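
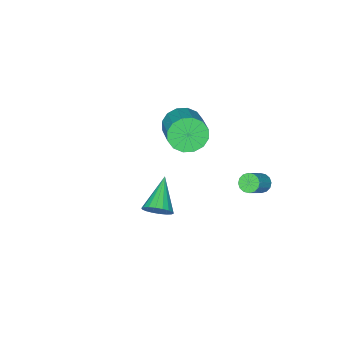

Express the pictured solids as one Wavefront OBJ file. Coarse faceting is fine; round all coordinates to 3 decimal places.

v 2.186 2.796 1.198
v 2.708 2.445 1.588
v 0.854 1.884 2.162
v 2.652 2.716 1.767
v 2.504 3.003 1.833
v 2.293 3.248 1.774
v 2.06 3.404 1.6
v 1.853 3.44 1.347
v 1.711 3.348 1.064
v 1.664 3.146 0.808
v 1.719 2.876 0.629
v 1.868 2.589 0.563
v 2.079 2.343 0.622
v 2.311 2.187 0.796
v 2.519 2.152 1.049
v 2.66 2.244 1.332
v -4.226 3.149 -1.129
v -3.881 2.909 -1.483
v -2.868 3.071 -0.606
v -3.214 3.311 -0.251
v -3.871 3.186 -1.546
v -2.858 3.349 -0.669
v -3.956 3.453 -1.498
v -2.943 3.616 -0.62
v -4.113 3.639 -1.35
v -3.1 3.802 -0.473
v -4.301 3.693 -1.144
v -3.288 3.856 -0.266
v -4.469 3.602 -0.933
v -3.456 3.764 -0.055
v -4.572 3.389 -0.774
v -3.559 3.551 0.103
v -4.582 3.111 -0.711
v -3.569 3.274 0.166
v -4.497 2.844 -0.76
v -3.484 3.007 0.118
v -4.34 2.658 -0.907
v -3.327 2.821 -0.03
v -4.152 2.604 -1.114
v -3.139 2.767 -0.236
v -3.984 2.696 -1.325
v -2.971 2.858 -0.447
v -4.298 -2.264 -0.44
v -3.78 -2.077 -1.322
v -2.764 -0.649 -0.423
v -3.282 -0.836 0.46
v -4.212 -1.756 -1.343
v -3.196 -0.328 -0.444
v -4.667 -1.572 -1.122
v -3.651 -0.143 -0.223
v -5.023 -1.573 -0.718
v -4.007 -0.144 0.181
v -5.185 -1.759 -0.24
v -4.169 -0.331 0.659
v -5.109 -2.081 0.185
v -4.093 -0.652 1.084
v -4.816 -2.451 0.443
v -3.8 -1.023 1.342
v -4.384 -2.772 0.464
v -3.368 -1.344 1.363
v -3.929 -2.957 0.243
v -2.913 -1.528 1.142
v -3.573 -2.956 -0.161
v -2.557 -1.527 0.738
v -3.411 -2.769 -0.639
v -2.395 -1.341 0.26
v -3.487 -2.448 -1.064
v -2.471 -1.019 -0.165
f 2 1 4
f 2 4 3
f 4 1 5
f 4 5 3
f 5 1 6
f 5 6 3
f 6 1 7
f 6 7 3
f 7 1 8
f 7 8 3
f 8 1 9
f 8 9 3
f 9 1 10
f 9 10 3
f 10 1 11
f 10 11 3
f 11 1 12
f 11 12 3
f 12 1 13
f 12 13 3
f 13 1 14
f 13 14 3
f 14 1 15
f 14 15 3
f 15 1 16
f 15 16 3
f 16 1 2
f 16 2 3
f 18 17 21
f 18 21 19
f 19 21 22
f 19 22 20
f 21 17 23
f 21 23 22
f 22 23 24
f 22 24 20
f 23 17 25
f 23 25 24
f 24 25 26
f 24 26 20
f 25 17 27
f 25 27 26
f 26 27 28
f 26 28 20
f 27 17 29
f 27 29 28
f 28 29 30
f 28 30 20
f 29 17 31
f 29 31 30
f 30 31 32
f 30 32 20
f 31 17 33
f 31 33 32
f 32 33 34
f 32 34 20
f 33 17 35
f 33 35 34
f 34 35 36
f 34 36 20
f 35 17 37
f 35 37 36
f 36 37 38
f 36 38 20
f 37 17 39
f 37 39 38
f 38 39 40
f 38 40 20
f 39 17 41
f 39 41 40
f 40 41 42
f 40 42 20
f 41 17 18
f 41 18 42
f 42 18 19
f 42 19 20
f 44 43 47
f 44 47 45
f 45 47 48
f 45 48 46
f 47 43 49
f 47 49 48
f 48 49 50
f 48 50 46
f 49 43 51
f 49 51 50
f 50 51 52
f 50 52 46
f 51 43 53
f 51 53 52
f 52 53 54
f 52 54 46
f 53 43 55
f 53 55 54
f 54 55 56
f 54 56 46
f 55 43 57
f 55 57 56
f 56 57 58
f 56 58 46
f 57 43 59
f 57 59 58
f 58 59 60
f 58 60 46
f 59 43 61
f 59 61 60
f 60 61 62
f 60 62 46
f 61 43 63
f 61 63 62
f 62 63 64
f 62 64 46
f 63 43 65
f 63 65 64
f 64 65 66
f 64 66 46
f 65 43 67
f 65 67 66
f 66 67 68
f 66 68 46
f 67 43 44
f 67 44 68
f 68 44 45
f 68 45 46



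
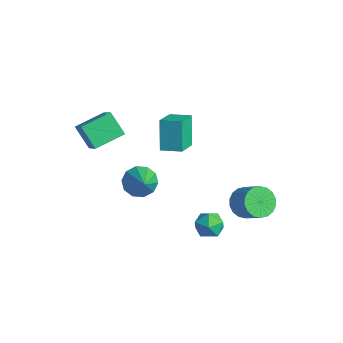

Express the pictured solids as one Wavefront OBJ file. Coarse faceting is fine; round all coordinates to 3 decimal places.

v 0.209 2.484 -4.364
v 0.768 2.072 -4.997
v 1.931 2.103 -3.988
v 1.371 2.516 -3.356
v 0.825 2.479 -5.074
v 1.988 2.51 -4.065
v 0.759 2.887 -5.011
v 1.922 2.919 -4.002
v 0.584 3.216 -4.82
v 1.747 3.247 -3.811
v 0.335 3.399 -4.539
v 1.498 3.431 -3.53
v 0.061 3.402 -4.223
v 1.224 3.433 -3.214
v -0.184 3.222 -3.935
v 0.979 3.254 -2.926
v -0.351 2.897 -3.732
v 0.812 2.928 -2.723
v -0.408 2.49 -3.655
v 0.755 2.521 -2.646
v -0.342 2.081 -3.718
v 0.821 2.113 -2.709
v -0.167 1.753 -3.909
v 0.996 1.784 -2.9
v 0.082 1.569 -4.19
v 1.245 1.601 -3.181
v 0.356 1.567 -4.506
v 1.519 1.598 -3.497
v 0.601 1.746 -4.794
v 1.764 1.778 -3.785
v -4.076 0.866 -1.746
v -4.84 1.419 -0.143
v -3.151 1.591 -1.555
v -3.916 2.144 0.048
v -3.264 -0.384 -0.928
v -4.029 0.169 0.675
v -2.34 0.341 -0.737
v -3.104 0.894 0.866
v -5.134 -4.273 1.853
v -3.932 -4.687 2.997
v -4.932 -2.629 2.237
v -3.73 -3.044 3.381
v -4.11 -4.156 0.819
v -2.908 -4.571 1.963
v -3.908 -2.513 1.203
v -2.706 -2.927 2.347
v -2.589 -2.155 -1.981
v -2.009 -2.336 -2.698
v -1.191 -2.845 -0.679
v -1.908 -1.792 -2.519
v -2.068 -1.388 -2.133
v -2.426 -1.276 -1.69
v -2.846 -1.5 -1.357
v -3.168 -1.975 -1.263
v -3.269 -2.518 -1.443
v -3.11 -2.922 -1.828
v -2.752 -3.034 -2.271
v -2.331 -2.81 -2.604
v 0.373 -0.547 -3.255
v 0.646 -0.176 -3.996
v 1.674 -1.044 -3.024
v 1.947 -0.673 -3.765
v 1.724 -0.175 -3.084
v 0.92 0.133 -3.227
v 1.4 -1.353 -3.793
v 0.596 -1.045 -3.936
v 1.281 -0.674 -4.329
v 1.481 0.054 -3.891
v 0.839 -1.274 -3.129
v 1.039 -0.546 -2.691
f 2 1 5
f 2 5 3
f 3 5 6
f 3 6 4
f 5 1 7
f 5 7 6
f 6 7 8
f 6 8 4
f 7 1 9
f 7 9 8
f 8 9 10
f 8 10 4
f 9 1 11
f 9 11 10
f 10 11 12
f 10 12 4
f 11 1 13
f 11 13 12
f 12 13 14
f 12 14 4
f 13 1 15
f 13 15 14
f 14 15 16
f 14 16 4
f 15 1 17
f 15 17 16
f 16 17 18
f 16 18 4
f 17 1 19
f 17 19 18
f 18 19 20
f 18 20 4
f 19 1 21
f 19 21 20
f 20 21 22
f 20 22 4
f 21 1 23
f 21 23 22
f 22 23 24
f 22 24 4
f 23 1 25
f 23 25 24
f 24 25 26
f 24 26 4
f 25 1 27
f 25 27 26
f 26 27 28
f 26 28 4
f 27 1 29
f 27 29 28
f 28 29 30
f 28 30 4
f 29 1 2
f 29 2 30
f 30 2 3
f 30 3 4
f 32 34 31
f 35 32 31
f 31 34 33
f 33 35 31
f 32 38 34
f 36 32 35
f 36 38 32
f 34 38 33
f 37 35 33
f 33 38 37
f 37 36 35
f 38 36 37
f 40 42 39
f 43 40 39
f 39 42 41
f 41 43 39
f 40 46 42
f 44 40 43
f 44 46 40
f 42 46 41
f 45 43 41
f 41 46 45
f 45 44 43
f 46 44 45
f 48 47 50
f 48 50 49
f 50 47 51
f 50 51 49
f 51 47 52
f 51 52 49
f 52 47 53
f 52 53 49
f 53 47 54
f 53 54 49
f 54 47 55
f 54 55 49
f 55 47 56
f 55 56 49
f 56 47 57
f 56 57 49
f 57 47 58
f 57 58 49
f 58 47 48
f 58 48 49
f 59 70 64
f 59 64 60
f 59 60 66
f 59 66 69
f 59 69 70
f 60 64 68
f 64 70 63
f 70 69 61
f 69 66 65
f 66 60 67
f 62 68 63
f 62 63 61
f 62 61 65
f 62 65 67
f 62 67 68
f 63 68 64
f 61 63 70
f 65 61 69
f 67 65 66
f 68 67 60



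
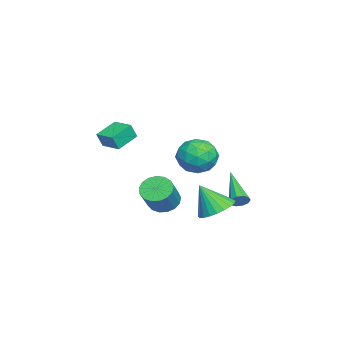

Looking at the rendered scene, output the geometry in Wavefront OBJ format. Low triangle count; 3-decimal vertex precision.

v -2.779 2.944 -2.298
v -2.495 2.573 -2.068
v -4.541 2.276 -1.202
v -2.482 2.837 -1.885
v -2.581 3.142 -1.859
v -2.756 3.371 -2.001
v -2.94 3.437 -2.257
v -3.062 3.314 -2.528
v -3.076 3.051 -2.711
v -2.976 2.746 -2.736
v -2.801 2.517 -2.594
v -2.618 2.451 -2.339
v -2.149 -0.538 -2.18
v -1.548 -0.267 -2.668
v -0.49 -0.451 -1.468
v -1.091 -0.722 -0.98
v -1.685 0.059 -2.497
v -0.627 -0.125 -1.297
v -1.928 0.248 -2.254
v -0.87 0.064 -1.054
v -2.221 0.257 -1.994
v -1.164 0.073 -0.794
v -2.498 0.084 -1.776
v -1.441 -0.1 -0.576
v -2.695 -0.231 -1.651
v -1.638 -0.416 -0.451
v -2.767 -0.617 -1.647
v -1.71 -0.802 -0.447
v -2.697 -0.985 -1.766
v -1.64 -1.169 -0.566
v -2.501 -1.25 -1.979
v -1.444 -1.435 -0.779
v -2.225 -1.352 -2.238
v -1.168 -1.537 -1.038
v -1.931 -1.268 -2.484
v -0.874 -1.452 -1.284
v -1.687 -1.016 -2.66
v -0.63 -1.2 -1.46
v -1.549 -0.655 -2.727
v -0.491 -0.839 -1.527
v 0.556 -2.016 3.158
v 0.75 -2.258 3.907
v 1.203 -1.17 3.263
v 1.396 -1.411 4.012
v 1.484 -2.669 2.708
v 1.677 -2.91 3.457
v 2.13 -1.822 2.813
v 2.324 -2.064 3.562
v -0.206 2.214 -1.66
v 0.593 2.665 -1.343
v -0.294 1.386 -0.26
v 0.322 2.9 -1.222
v -0.029 3.03 -1.167
v -0.407 3.037 -1.187
v -0.754 2.918 -1.279
v -1.018 2.692 -1.429
v -1.158 2.393 -1.615
v -1.153 2.067 -1.807
v -1.004 1.764 -1.978
v -0.733 1.529 -2.099
v -0.382 1.398 -2.154
v -0.004 1.392 -2.134
v 0.343 1.511 -2.042
v 0.607 1.737 -1.891
v 0.747 2.036 -1.706
v 0.742 2.362 -1.513
v 2.491 2.529 2.828
v 3.083 1.817 2.427
v 1.237 1.483 2.833
v 1.829 0.771 2.432
v 1.981 1.079 3.381
v 2.757 1.726 3.378
v 1.563 1.574 1.882
v 2.339 2.221 1.879
v 2.51 1.227 1.843
v 2.769 0.921 2.769
v 1.551 2.379 2.491
v 1.81 2.073 3.417
v 2.897 2.265 2.627
v 1.423 1.035 2.633
v 1.512 1.217 3.19
v 1.861 0.798 2.955
v 2.705 2.211 3.186
v 3.054 1.792 2.951
v 2.406 1.359 3.511
v 1.266 1.508 2.309
v 1.615 1.089 2.074
v 2.459 2.502 2.305
v 2.808 2.083 2.07
v 1.914 1.941 1.749
v 2.909 1.499 2.048
v 2.171 0.884 2.051
v 2.015 1.357 1.727
v 2.471 1.737 1.726
v 3.06 1.319 2.593
v 2.323 0.705 2.595
v 2.413 0.886 3.153
v 2.868 1.266 3.152
v 2.723 0.973 2.249
v 1.997 2.595 2.665
v 1.26 1.981 2.667
v 1.452 2.034 2.108
v 1.907 2.414 2.107
v 2.149 2.416 3.209
v 1.411 1.801 3.212
v 1.849 1.563 3.534
v 2.305 1.943 3.533
v 1.597 2.327 3.011
f 2 1 4
f 2 4 3
f 4 1 5
f 4 5 3
f 5 1 6
f 5 6 3
f 6 1 7
f 6 7 3
f 7 1 8
f 7 8 3
f 8 1 9
f 8 9 3
f 9 1 10
f 9 10 3
f 10 1 11
f 10 11 3
f 11 1 12
f 11 12 3
f 12 1 2
f 12 2 3
f 14 13 17
f 14 17 15
f 15 17 18
f 15 18 16
f 17 13 19
f 17 19 18
f 18 19 20
f 18 20 16
f 19 13 21
f 19 21 20
f 20 21 22
f 20 22 16
f 21 13 23
f 21 23 22
f 22 23 24
f 22 24 16
f 23 13 25
f 23 25 24
f 24 25 26
f 24 26 16
f 25 13 27
f 25 27 26
f 26 27 28
f 26 28 16
f 27 13 29
f 27 29 28
f 28 29 30
f 28 30 16
f 29 13 31
f 29 31 30
f 30 31 32
f 30 32 16
f 31 13 33
f 31 33 32
f 32 33 34
f 32 34 16
f 33 13 35
f 33 35 34
f 34 35 36
f 34 36 16
f 35 13 37
f 35 37 36
f 36 37 38
f 36 38 16
f 37 13 39
f 37 39 38
f 38 39 40
f 38 40 16
f 39 13 14
f 39 14 40
f 40 14 15
f 40 15 16
f 42 44 41
f 45 42 41
f 41 44 43
f 43 45 41
f 42 48 44
f 46 42 45
f 46 48 42
f 44 48 43
f 47 45 43
f 43 48 47
f 47 46 45
f 48 46 47
f 50 49 52
f 50 52 51
f 52 49 53
f 52 53 51
f 53 49 54
f 53 54 51
f 54 49 55
f 54 55 51
f 55 49 56
f 55 56 51
f 56 49 57
f 56 57 51
f 57 49 58
f 57 58 51
f 58 49 59
f 58 59 51
f 59 49 60
f 59 60 51
f 60 49 61
f 60 61 51
f 61 49 62
f 61 62 51
f 62 49 63
f 62 63 51
f 63 49 64
f 63 64 51
f 64 49 65
f 64 65 51
f 65 49 66
f 65 66 51
f 66 49 50
f 66 50 51
f 67 104 83
f 104 78 107
f 83 107 72
f 104 107 83
f 67 83 79
f 83 72 84
f 79 84 68
f 83 84 79
f 67 79 88
f 79 68 89
f 88 89 74
f 79 89 88
f 67 88 100
f 88 74 103
f 100 103 77
f 88 103 100
f 67 100 104
f 100 77 108
f 104 108 78
f 100 108 104
f 68 84 95
f 84 72 98
f 95 98 76
f 84 98 95
f 72 107 85
f 107 78 106
f 85 106 71
f 107 106 85
f 78 108 105
f 108 77 101
f 105 101 69
f 108 101 105
f 77 103 102
f 103 74 90
f 102 90 73
f 103 90 102
f 74 89 94
f 89 68 91
f 94 91 75
f 89 91 94
f 70 96 82
f 96 76 97
f 82 97 71
f 96 97 82
f 70 82 80
f 82 71 81
f 80 81 69
f 82 81 80
f 70 80 87
f 80 69 86
f 87 86 73
f 80 86 87
f 70 87 92
f 87 73 93
f 92 93 75
f 87 93 92
f 70 92 96
f 92 75 99
f 96 99 76
f 92 99 96
f 71 97 85
f 97 76 98
f 85 98 72
f 97 98 85
f 69 81 105
f 81 71 106
f 105 106 78
f 81 106 105
f 73 86 102
f 86 69 101
f 102 101 77
f 86 101 102
f 75 93 94
f 93 73 90
f 94 90 74
f 93 90 94
f 76 99 95
f 99 75 91
f 95 91 68
f 99 91 95



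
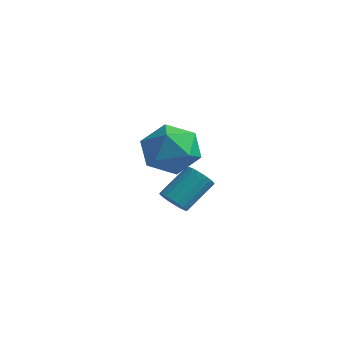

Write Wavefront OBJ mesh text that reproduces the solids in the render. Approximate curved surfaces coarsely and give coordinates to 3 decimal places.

v 0.134 4.983 3.245
v 1.056 4.582 2.787
v -0.436 3.318 3.553
v 0.486 2.917 3.095
v 0.535 3.446 4.063
v 0.888 4.475 3.872
v -0.268 3.425 2.468
v 0.085 4.454 2.277
v 0.807 3.62 2.306
v 1.303 3.633 3.292
v -0.683 4.267 3.048
v -0.187 4.28 4.034
v 3.381 0.147 3.27
v 3.596 0.421 2.884
v 3.875 1.387 3.724
v 3.659 1.113 4.11
v 3.375 0.489 2.878
v 3.654 1.455 3.719
v 3.155 0.49 2.951
v 3.434 1.456 3.791
v 2.98 0.423 3.086
v 3.259 1.388 3.926
v 2.884 0.301 3.258
v 3.163 1.267 4.098
v 2.887 0.149 3.432
v 3.165 1.114 4.272
v 2.987 -0.004 3.574
v 3.266 0.962 4.415
v 3.165 -0.127 3.656
v 3.444 0.839 4.496
v 3.386 -0.195 3.661
v 3.665 0.771 4.502
v 3.606 -0.196 3.589
v 3.885 0.77 4.429
v 3.781 -0.128 3.454
v 4.06 0.837 4.294
v 3.877 -0.007 3.282
v 4.156 0.959 4.122
v 3.875 0.146 3.108
v 4.153 1.111 3.948
v 3.774 0.298 2.965
v 4.053 1.264 3.806
f 1 12 6
f 1 6 2
f 1 2 8
f 1 8 11
f 1 11 12
f 2 6 10
f 6 12 5
f 12 11 3
f 11 8 7
f 8 2 9
f 4 10 5
f 4 5 3
f 4 3 7
f 4 7 9
f 4 9 10
f 5 10 6
f 3 5 12
f 7 3 11
f 9 7 8
f 10 9 2
f 14 13 17
f 14 17 15
f 15 17 18
f 15 18 16
f 17 13 19
f 17 19 18
f 18 19 20
f 18 20 16
f 19 13 21
f 19 21 20
f 20 21 22
f 20 22 16
f 21 13 23
f 21 23 22
f 22 23 24
f 22 24 16
f 23 13 25
f 23 25 24
f 24 25 26
f 24 26 16
f 25 13 27
f 25 27 26
f 26 27 28
f 26 28 16
f 27 13 29
f 27 29 28
f 28 29 30
f 28 30 16
f 29 13 31
f 29 31 30
f 30 31 32
f 30 32 16
f 31 13 33
f 31 33 32
f 32 33 34
f 32 34 16
f 33 13 35
f 33 35 34
f 34 35 36
f 34 36 16
f 35 13 37
f 35 37 36
f 36 37 38
f 36 38 16
f 37 13 39
f 37 39 38
f 38 39 40
f 38 40 16
f 39 13 41
f 39 41 40
f 40 41 42
f 40 42 16
f 41 13 14
f 41 14 42
f 42 14 15
f 42 15 16



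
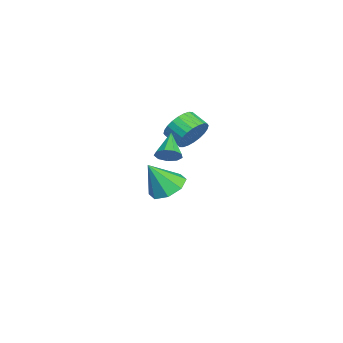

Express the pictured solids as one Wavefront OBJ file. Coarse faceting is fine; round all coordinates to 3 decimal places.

v -2.667 2.099 1.834
v -2.104 2.076 2.587
v -2.71 1.378 3.018
v -3.273 1.401 2.266
v -2.34 2.34 2.682
v -2.946 1.642 3.114
v -2.626 2.567 2.648
v -3.232 1.869 3.08
v -2.919 2.723 2.491
v -3.524 2.025 2.922
v -3.172 2.784 2.233
v -3.778 2.086 2.665
v -3.349 2.741 1.915
v -3.955 2.043 2.347
v -3.423 2.6 1.584
v -4.028 1.902 2.016
v -3.381 2.383 1.292
v -3.986 1.684 1.723
v -3.23 2.122 1.082
v -3.836 1.424 1.513
v -2.994 1.858 0.986
v -3.6 1.16 1.418
v -2.708 1.631 1.02
v -3.314 0.933 1.452
v -2.416 1.475 1.178
v -3.021 0.777 1.609
v -2.162 1.414 1.435
v -2.768 0.716 1.867
v -1.985 1.457 1.753
v -2.591 0.759 2.185
v -1.912 1.598 2.084
v -2.517 0.9 2.516
v -1.954 1.816 2.377
v -2.559 1.117 2.808
v 2.944 1.161 3.581
v 3.266 1.428 4.053
v 1.736 1.239 4.359
v 3.114 1.732 3.787
v 2.883 1.769 3.425
v 2.681 1.522 3.136
v 2.602 1.106 3.055
v 2.683 0.716 3.219
v 2.886 0.535 3.553
v 3.117 0.646 3.9
v 3.267 0.999 4.097
v -3.285 0.879 -1.995
v -2.555 0.299 -2.432
v -3.075 -0.039 -0.425
v -2.262 0.947 -2.092
v -2.569 1.555 -1.695
v -3.295 1.767 -1.474
v -4.016 1.459 -1.558
v -4.308 0.81 -1.898
v -4.001 0.202 -2.294
v -3.275 -0.01 -2.515
f 2 1 5
f 2 5 3
f 3 5 6
f 3 6 4
f 5 1 7
f 5 7 6
f 6 7 8
f 6 8 4
f 7 1 9
f 7 9 8
f 8 9 10
f 8 10 4
f 9 1 11
f 9 11 10
f 10 11 12
f 10 12 4
f 11 1 13
f 11 13 12
f 12 13 14
f 12 14 4
f 13 1 15
f 13 15 14
f 14 15 16
f 14 16 4
f 15 1 17
f 15 17 16
f 16 17 18
f 16 18 4
f 17 1 19
f 17 19 18
f 18 19 20
f 18 20 4
f 19 1 21
f 19 21 20
f 20 21 22
f 20 22 4
f 21 1 23
f 21 23 22
f 22 23 24
f 22 24 4
f 23 1 25
f 23 25 24
f 24 25 26
f 24 26 4
f 25 1 27
f 25 27 26
f 26 27 28
f 26 28 4
f 27 1 29
f 27 29 28
f 28 29 30
f 28 30 4
f 29 1 31
f 29 31 30
f 30 31 32
f 30 32 4
f 31 1 33
f 31 33 32
f 32 33 34
f 32 34 4
f 33 1 2
f 33 2 34
f 34 2 3
f 34 3 4
f 36 35 38
f 36 38 37
f 38 35 39
f 38 39 37
f 39 35 40
f 39 40 37
f 40 35 41
f 40 41 37
f 41 35 42
f 41 42 37
f 42 35 43
f 42 43 37
f 43 35 44
f 43 44 37
f 44 35 45
f 44 45 37
f 45 35 36
f 45 36 37
f 47 46 49
f 47 49 48
f 49 46 50
f 49 50 48
f 50 46 51
f 50 51 48
f 51 46 52
f 51 52 48
f 52 46 53
f 52 53 48
f 53 46 54
f 53 54 48
f 54 46 55
f 54 55 48
f 55 46 47
f 55 47 48



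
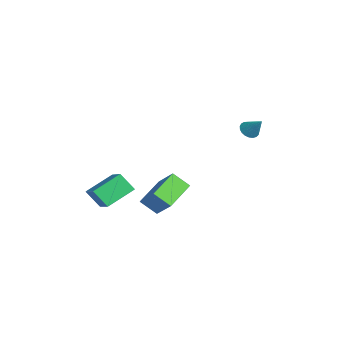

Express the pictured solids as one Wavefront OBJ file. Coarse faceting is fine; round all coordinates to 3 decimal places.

v -1.382 -4.942 -2.854
v -1.883 -3.334 -2.041
v -0.831 -4.278 -3.827
v -1.331 -2.67 -3.013
v 0.391 -4.91 -1.827
v -0.109 -3.302 -1.013
v 0.943 -4.246 -2.799
v 0.442 -2.638 -1.986
v 0.78 -1.392 -1.386
v 1.95 -0.938 -0.181
v 1.266 -0.585 -2.161
v 2.436 -0.131 -0.956
v 1.984 -2.749 -2.044
v 3.154 -2.295 -0.839
v 2.47 -1.942 -2.819
v 3.64 -1.488 -1.614
v 1.336 3.442 2.202
v 1.823 3.259 1.904
v 2.084 3.878 3.158
v 1.795 3.492 1.819
v 1.688 3.717 1.801
v 1.52 3.894 1.852
v 1.32 3.993 1.964
v 1.122 3.996 2.116
v 0.962 3.904 2.284
v 0.866 3.732 2.437
v 0.852 3.51 2.55
v 0.921 3.276 2.602
v 1.062 3.071 2.586
v 1.25 2.93 2.502
v 1.453 2.877 2.367
v 1.636 2.923 2.204
v 1.767 3.058 2.04
f 2 4 1
f 5 2 1
f 1 4 3
f 3 5 1
f 2 8 4
f 6 2 5
f 6 8 2
f 4 8 3
f 7 5 3
f 3 8 7
f 7 6 5
f 8 6 7
f 10 12 9
f 13 10 9
f 9 12 11
f 11 13 9
f 10 16 12
f 14 10 13
f 14 16 10
f 12 16 11
f 15 13 11
f 11 16 15
f 15 14 13
f 16 14 15
f 18 17 20
f 18 20 19
f 20 17 21
f 20 21 19
f 21 17 22
f 21 22 19
f 22 17 23
f 22 23 19
f 23 17 24
f 23 24 19
f 24 17 25
f 24 25 19
f 25 17 26
f 25 26 19
f 26 17 27
f 26 27 19
f 27 17 28
f 27 28 19
f 28 17 29
f 28 29 19
f 29 17 30
f 29 30 19
f 30 17 31
f 30 31 19
f 31 17 32
f 31 32 19
f 32 17 33
f 32 33 19
f 33 17 18
f 33 18 19



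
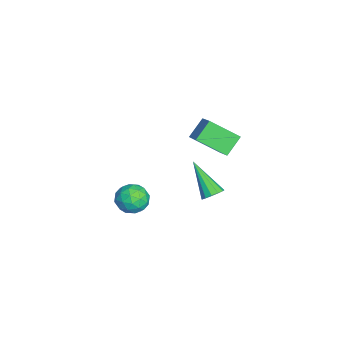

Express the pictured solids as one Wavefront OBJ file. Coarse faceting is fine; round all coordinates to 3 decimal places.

v 1.458 -2.122 -1.88
v 2.033 -2.732 -2.03
v 0.547 -2.788 -2.67
v 1.122 -3.398 -2.82
v 0.784 -3.313 -2.043
v 1.347 -2.901 -1.555
v 1.233 -2.619 -3.145
v 1.796 -2.207 -2.657
v 1.894 -3.038 -2.812
v 1.617 -3.468 -2.131
v 0.963 -2.052 -2.569
v 0.686 -2.482 -1.888
v 1.826 -2.368 -1.885
v 0.754 -3.152 -2.815
v 0.556 -3.102 -2.358
v 0.894 -3.46 -2.446
v 1.422 -2.468 -1.606
v 1.761 -2.827 -1.694
v 1.026 -3.168 -1.702
v 0.819 -2.693 -3.006
v 1.158 -3.052 -3.094
v 1.686 -2.06 -2.254
v 2.024 -2.418 -2.342
v 1.554 -2.352 -2.998
v 2.082 -2.907 -2.433
v 1.547 -3.299 -2.898
v 1.611 -2.841 -3.089
v 1.942 -2.599 -2.802
v 1.919 -3.159 -2.033
v 1.384 -3.551 -2.497
v 1.185 -3.501 -2.041
v 1.516 -3.259 -1.753
v 1.837 -3.34 -2.493
v 1.196 -1.969 -2.203
v 0.661 -2.361 -2.667
v 1.064 -2.261 -2.947
v 1.395 -2.019 -2.659
v 1.033 -2.221 -1.802
v 0.498 -2.613 -2.267
v 0.638 -2.921 -1.898
v 0.969 -2.679 -1.611
v 0.743 -2.18 -2.207
v 2.366 1.132 1.907
v 2.17 -0.206 2.781
v 1.724 1.705 2.64
v 1.528 0.367 3.514
v 3.432 1.433 2.606
v 3.236 0.095 3.48
v 2.79 2.006 3.339
v 2.594 0.668 4.213
v 2.845 0.849 -0.619
v 3.286 0.54 -0.465
v 1.755 -0.029 0.739
v 3.295 0.802 -0.288
v 3.161 1.079 -0.217
v 2.926 1.282 -0.273
v 2.666 1.349 -0.439
v 2.463 1.256 -0.662
v 2.381 1.035 -0.871
v 2.446 0.754 -1
v 2.638 0.504 -1.008
v 2.896 0.363 -0.892
v 3.137 0.377 -0.69
f 1 38 17
f 38 12 41
f 17 41 6
f 38 41 17
f 1 17 13
f 17 6 18
f 13 18 2
f 17 18 13
f 1 13 22
f 13 2 23
f 22 23 8
f 13 23 22
f 1 22 34
f 22 8 37
f 34 37 11
f 22 37 34
f 1 34 38
f 34 11 42
f 38 42 12
f 34 42 38
f 2 18 29
f 18 6 32
f 29 32 10
f 18 32 29
f 6 41 19
f 41 12 40
f 19 40 5
f 41 40 19
f 12 42 39
f 42 11 35
f 39 35 3
f 42 35 39
f 11 37 36
f 37 8 24
f 36 24 7
f 37 24 36
f 8 23 28
f 23 2 25
f 28 25 9
f 23 25 28
f 4 30 16
f 30 10 31
f 16 31 5
f 30 31 16
f 4 16 14
f 16 5 15
f 14 15 3
f 16 15 14
f 4 14 21
f 14 3 20
f 21 20 7
f 14 20 21
f 4 21 26
f 21 7 27
f 26 27 9
f 21 27 26
f 4 26 30
f 26 9 33
f 30 33 10
f 26 33 30
f 5 31 19
f 31 10 32
f 19 32 6
f 31 32 19
f 3 15 39
f 15 5 40
f 39 40 12
f 15 40 39
f 7 20 36
f 20 3 35
f 36 35 11
f 20 35 36
f 9 27 28
f 27 7 24
f 28 24 8
f 27 24 28
f 10 33 29
f 33 9 25
f 29 25 2
f 33 25 29
f 44 46 43
f 47 44 43
f 43 46 45
f 45 47 43
f 44 50 46
f 48 44 47
f 48 50 44
f 46 50 45
f 49 47 45
f 45 50 49
f 49 48 47
f 50 48 49
f 52 51 54
f 52 54 53
f 54 51 55
f 54 55 53
f 55 51 56
f 55 56 53
f 56 51 57
f 56 57 53
f 57 51 58
f 57 58 53
f 58 51 59
f 58 59 53
f 59 51 60
f 59 60 53
f 60 51 61
f 60 61 53
f 61 51 62
f 61 62 53
f 62 51 63
f 62 63 53
f 63 51 52
f 63 52 53



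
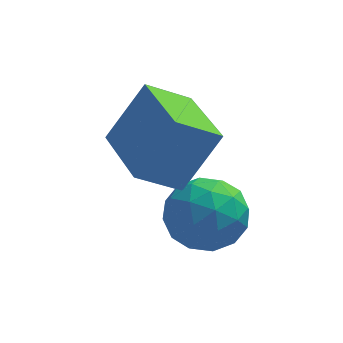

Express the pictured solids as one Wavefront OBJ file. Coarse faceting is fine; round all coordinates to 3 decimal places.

v -3.34 0.474 2.109
v -2.419 0.99 3.676
v -4.132 2.443 1.926
v -3.21 2.959 3.493
v -2.25 0.841 1.347
v -1.328 1.357 2.914
v -3.041 2.81 1.164
v -2.12 3.326 2.731
v -1.318 1.29 1.357
v -0.731 0.41 1.126
v -2.649 0.65 0.414
v -2.062 -0.23 0.183
v -2.416 -0.065 1.193
v -1.593 0.33 1.776
v -1.787 0.73 -0.236
v -0.964 1.125 0.347
v -1.021 0.063 0.141
v -1.41 -0.428 1.025
v -1.97 1.488 0.515
v -2.359 0.997 1.399
v -0.907 0.906 1.324
v -2.473 0.154 0.216
v -2.681 0.251 0.81
v -2.336 -0.267 0.674
v -1.414 0.86 1.706
v -1.069 0.342 1.57
v -2.06 0.063 1.61
v -2.311 0.718 -0.03
v -1.966 0.2 -0.166
v -1.044 1.327 0.866
v -0.699 0.809 0.73
v -1.32 0.997 -0.07
v -0.733 0.185 0.61
v -1.515 -0.191 0.056
v -1.353 0.373 -0.191
v -0.87 0.605 0.152
v -0.962 -0.104 1.129
v -1.744 -0.48 0.575
v -1.952 -0.383 1.169
v -1.469 -0.15 1.511
v -1.132 -0.307 0.55
v -1.636 1.54 0.965
v -2.418 1.164 0.411
v -1.911 1.21 0.029
v -1.428 1.443 0.371
v -1.865 1.251 1.484
v -2.647 0.875 0.93
v -2.51 0.455 1.388
v -2.027 0.687 1.731
v -2.248 1.367 0.99
f 2 4 1
f 5 2 1
f 1 4 3
f 3 5 1
f 2 8 4
f 6 2 5
f 6 8 2
f 4 8 3
f 7 5 3
f 3 8 7
f 7 6 5
f 8 6 7
f 9 46 25
f 46 20 49
f 25 49 14
f 46 49 25
f 9 25 21
f 25 14 26
f 21 26 10
f 25 26 21
f 9 21 30
f 21 10 31
f 30 31 16
f 21 31 30
f 9 30 42
f 30 16 45
f 42 45 19
f 30 45 42
f 9 42 46
f 42 19 50
f 46 50 20
f 42 50 46
f 10 26 37
f 26 14 40
f 37 40 18
f 26 40 37
f 14 49 27
f 49 20 48
f 27 48 13
f 49 48 27
f 20 50 47
f 50 19 43
f 47 43 11
f 50 43 47
f 19 45 44
f 45 16 32
f 44 32 15
f 45 32 44
f 16 31 36
f 31 10 33
f 36 33 17
f 31 33 36
f 12 38 24
f 38 18 39
f 24 39 13
f 38 39 24
f 12 24 22
f 24 13 23
f 22 23 11
f 24 23 22
f 12 22 29
f 22 11 28
f 29 28 15
f 22 28 29
f 12 29 34
f 29 15 35
f 34 35 17
f 29 35 34
f 12 34 38
f 34 17 41
f 38 41 18
f 34 41 38
f 13 39 27
f 39 18 40
f 27 40 14
f 39 40 27
f 11 23 47
f 23 13 48
f 47 48 20
f 23 48 47
f 15 28 44
f 28 11 43
f 44 43 19
f 28 43 44
f 17 35 36
f 35 15 32
f 36 32 16
f 35 32 36
f 18 41 37
f 41 17 33
f 37 33 10
f 41 33 37



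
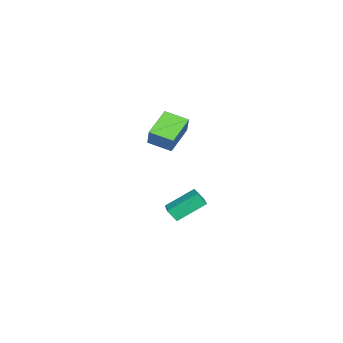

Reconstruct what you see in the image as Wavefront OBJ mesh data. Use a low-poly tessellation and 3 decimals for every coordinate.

v 2.017 -1.086 1.385
v 2.111 -2.315 1.828
v 0.639 -0.826 2.398
v 0.733 -2.055 2.841
v 2.827 -0.665 2.379
v 2.921 -1.894 2.822
v 1.449 -0.405 3.392
v 1.543 -1.634 3.835
v -1.575 -2.913 -3.871
v -2.437 -1.634 -2.795
v -1.656 -2.414 -4.529
v -2.518 -1.135 -3.453
v 0.298 -2.025 -3.427
v -0.564 -0.746 -2.351
v 0.217 -1.526 -4.085
v -0.645 -0.247 -3.009
f 2 4 1
f 5 2 1
f 1 4 3
f 3 5 1
f 2 8 4
f 6 2 5
f 6 8 2
f 4 8 3
f 7 5 3
f 3 8 7
f 7 6 5
f 8 6 7
f 10 12 9
f 13 10 9
f 9 12 11
f 11 13 9
f 10 16 12
f 14 10 13
f 14 16 10
f 12 16 11
f 15 13 11
f 11 16 15
f 15 14 13
f 16 14 15



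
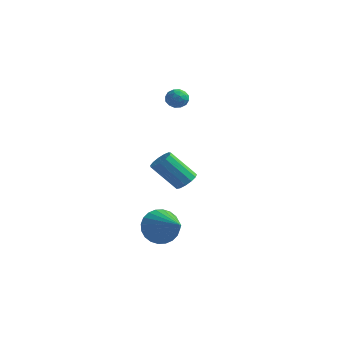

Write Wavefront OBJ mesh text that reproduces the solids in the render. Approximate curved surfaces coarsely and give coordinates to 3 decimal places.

v -0.128 -2.734 -2.641
v 0.381 -2.456 -3.529
v 1.628 -3.446 -1.859
v 0.419 -2.112 -3.302
v 0.374 -1.862 -2.975
v 0.253 -1.746 -2.597
v 0.074 -1.78 -2.226
v -0.136 -1.959 -1.918
v -0.345 -2.256 -1.72
v -0.521 -2.626 -1.663
v -0.636 -3.013 -1.754
v -0.675 -3.357 -1.981
v -0.63 -3.606 -2.308
v -0.509 -3.722 -2.685
v -0.33 -3.688 -3.057
v -0.12 -3.509 -3.365
v 0.089 -3.212 -3.562
v 0.265 -2.842 -3.62
v -2.92 2.484 3.426
v -2.37 2.527 3.753
v -3.23 1.713 4.047
v -2.68 1.756 4.374
v -3.113 2.227 4.413
v -2.921 2.704 4.028
v -2.679 1.536 3.772
v -2.487 2.013 3.387
v -2.221 1.941 3.966
v -2.489 2.368 4.363
v -3.111 1.872 3.437
v -3.379 2.299 3.834
v -2.618 2.573 3.535
v -2.982 1.667 4.265
v -3.237 1.944 4.288
v -2.913 1.969 4.48
v -2.942 2.677 3.697
v -2.619 2.702 3.889
v -3.055 2.526 4.277
v -2.981 1.538 3.911
v -2.658 1.563 4.103
v -2.687 2.271 3.32
v -2.363 2.296 3.512
v -2.545 1.714 3.523
v -2.207 2.254 3.853
v -2.389 1.8 4.218
v -2.388 1.671 3.864
v -2.276 1.952 3.638
v -2.365 2.505 4.085
v -2.547 2.052 4.451
v -2.801 2.329 4.473
v -2.689 2.609 4.247
v -2.277 2.16 4.211
v -3.053 2.188 3.349
v -3.235 1.735 3.715
v -2.911 1.631 3.553
v -2.799 1.911 3.327
v -3.211 2.44 3.582
v -3.393 1.986 3.947
v -3.324 2.288 4.162
v -3.212 2.569 3.936
v -3.323 2.08 3.589
v -0.615 -0.031 -0.627
v -0.241 -0.586 -0.624
v -1.291 -1.285 0.811
v -1.665 -0.729 0.807
v -0.075 -0.345 -0.385
v -1.125 -1.044 1.049
v -0.081 -0.004 -0.224
v -1.131 -0.703 1.211
v -0.256 0.328 -0.19
v -1.306 -0.37 1.245
v -0.546 0.547 -0.295
v -1.595 -0.151 1.139
v -0.857 0.582 -0.506
v -1.907 -0.116 0.929
v -1.092 0.423 -0.755
v -2.141 -0.276 0.68
v -1.175 0.119 -0.964
v -2.225 -0.579 0.471
v -1.08 -0.232 -1.066
v -2.13 -0.93 0.369
v -0.838 -0.519 -1.028
v -1.888 -1.217 0.406
v -0.525 -0.651 -0.864
v -1.575 -1.35 0.571
f 2 1 4
f 2 4 3
f 4 1 5
f 4 5 3
f 5 1 6
f 5 6 3
f 6 1 7
f 6 7 3
f 7 1 8
f 7 8 3
f 8 1 9
f 8 9 3
f 9 1 10
f 9 10 3
f 10 1 11
f 10 11 3
f 11 1 12
f 11 12 3
f 12 1 13
f 12 13 3
f 13 1 14
f 13 14 3
f 14 1 15
f 14 15 3
f 15 1 16
f 15 16 3
f 16 1 17
f 16 17 3
f 17 1 18
f 17 18 3
f 18 1 2
f 18 2 3
f 19 56 35
f 56 30 59
f 35 59 24
f 56 59 35
f 19 35 31
f 35 24 36
f 31 36 20
f 35 36 31
f 19 31 40
f 31 20 41
f 40 41 26
f 31 41 40
f 19 40 52
f 40 26 55
f 52 55 29
f 40 55 52
f 19 52 56
f 52 29 60
f 56 60 30
f 52 60 56
f 20 36 47
f 36 24 50
f 47 50 28
f 36 50 47
f 24 59 37
f 59 30 58
f 37 58 23
f 59 58 37
f 30 60 57
f 60 29 53
f 57 53 21
f 60 53 57
f 29 55 54
f 55 26 42
f 54 42 25
f 55 42 54
f 26 41 46
f 41 20 43
f 46 43 27
f 41 43 46
f 22 48 34
f 48 28 49
f 34 49 23
f 48 49 34
f 22 34 32
f 34 23 33
f 32 33 21
f 34 33 32
f 22 32 39
f 32 21 38
f 39 38 25
f 32 38 39
f 22 39 44
f 39 25 45
f 44 45 27
f 39 45 44
f 22 44 48
f 44 27 51
f 48 51 28
f 44 51 48
f 23 49 37
f 49 28 50
f 37 50 24
f 49 50 37
f 21 33 57
f 33 23 58
f 57 58 30
f 33 58 57
f 25 38 54
f 38 21 53
f 54 53 29
f 38 53 54
f 27 45 46
f 45 25 42
f 46 42 26
f 45 42 46
f 28 51 47
f 51 27 43
f 47 43 20
f 51 43 47
f 62 61 65
f 62 65 63
f 63 65 66
f 63 66 64
f 65 61 67
f 65 67 66
f 66 67 68
f 66 68 64
f 67 61 69
f 67 69 68
f 68 69 70
f 68 70 64
f 69 61 71
f 69 71 70
f 70 71 72
f 70 72 64
f 71 61 73
f 71 73 72
f 72 73 74
f 72 74 64
f 73 61 75
f 73 75 74
f 74 75 76
f 74 76 64
f 75 61 77
f 75 77 76
f 76 77 78
f 76 78 64
f 77 61 79
f 77 79 78
f 78 79 80
f 78 80 64
f 79 61 81
f 79 81 80
f 80 81 82
f 80 82 64
f 81 61 83
f 81 83 82
f 82 83 84
f 82 84 64
f 83 61 62
f 83 62 84
f 84 62 63
f 84 63 64



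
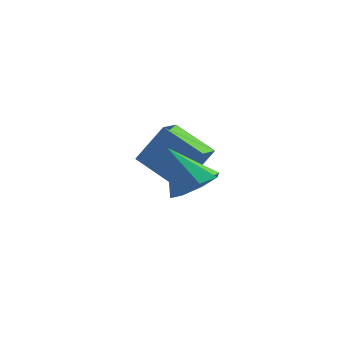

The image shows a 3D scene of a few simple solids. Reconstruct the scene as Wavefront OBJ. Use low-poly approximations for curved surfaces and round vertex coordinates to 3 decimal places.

v -1.027 0.893 -3.208
v -0.025 1.235 -1.679
v -0.634 1.959 -3.704
v 0.369 2.301 -2.175
v 0.471 -0.021 -3.985
v 1.474 0.321 -2.456
v 0.865 1.045 -4.481
v 1.867 1.387 -2.952
v 1.371 -2.74 -2.127
v 2.185 -2.237 -1.774
v 0.369 -2.18 -0.613
v 1.737 -1.794 -2.235
v 1.074 -1.906 -2.633
v 0.586 -2.506 -2.734
v 0.557 -3.244 -2.479
v 1.006 -3.686 -2.018
v 1.668 -3.575 -1.621
v 2.157 -2.974 -1.52
f 2 4 1
f 5 2 1
f 1 4 3
f 3 5 1
f 2 8 4
f 6 2 5
f 6 8 2
f 4 8 3
f 7 5 3
f 3 8 7
f 7 6 5
f 8 6 7
f 10 9 12
f 10 12 11
f 12 9 13
f 12 13 11
f 13 9 14
f 13 14 11
f 14 9 15
f 14 15 11
f 15 9 16
f 15 16 11
f 16 9 17
f 16 17 11
f 17 9 18
f 17 18 11
f 18 9 10
f 18 10 11



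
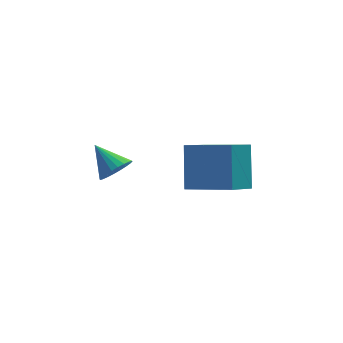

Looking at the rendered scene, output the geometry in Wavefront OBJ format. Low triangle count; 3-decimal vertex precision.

v 0.355 1.802 -0.024
v 0.474 2.764 1.249
v 1.081 2.551 -0.657
v 1.2 3.512 0.616
v 1.66 0.968 0.484
v 1.779 1.929 1.757
v 2.386 1.716 -0.149
v 2.505 2.678 1.124
v -1.898 -0.349 2.821
v -1.696 -0.602 3.277
v -2.422 0.349 3.439
v -1.541 -0.452 3.24
v -1.441 -0.287 3.138
v -1.41 -0.131 2.988
v -1.453 -0.008 2.813
v -1.565 0.063 2.639
v -1.727 0.071 2.492
v -1.914 0.015 2.396
v -2.1 -0.096 2.364
v -2.255 -0.245 2.402
v -2.355 -0.411 2.503
v -2.386 -0.567 2.653
v -2.342 -0.69 2.828
v -2.231 -0.761 3.003
v -2.069 -0.769 3.149
v -1.881 -0.713 3.246
f 2 4 1
f 5 2 1
f 1 4 3
f 3 5 1
f 2 8 4
f 6 2 5
f 6 8 2
f 4 8 3
f 7 5 3
f 3 8 7
f 7 6 5
f 8 6 7
f 10 9 12
f 10 12 11
f 12 9 13
f 12 13 11
f 13 9 14
f 13 14 11
f 14 9 15
f 14 15 11
f 15 9 16
f 15 16 11
f 16 9 17
f 16 17 11
f 17 9 18
f 17 18 11
f 18 9 19
f 18 19 11
f 19 9 20
f 19 20 11
f 20 9 21
f 20 21 11
f 21 9 22
f 21 22 11
f 22 9 23
f 22 23 11
f 23 9 24
f 23 24 11
f 24 9 25
f 24 25 11
f 25 9 26
f 25 26 11
f 26 9 10
f 26 10 11



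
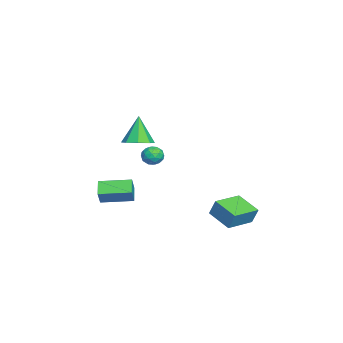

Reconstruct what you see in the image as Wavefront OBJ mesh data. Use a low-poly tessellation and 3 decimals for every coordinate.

v -0.637 2.458 -2.532
v -0.466 2.788 -1.571
v 0.352 3.509 -3.069
v 0.523 3.839 -2.109
v 0.657 1.321 -2.371
v 0.828 1.651 -1.411
v 1.646 2.372 -2.909
v 1.817 2.702 -1.948
v 0.089 -1.408 1.002
v 0.477 -1.039 1.355
v 0.203 -2.181 1.685
v 0.591 -1.812 2.038
v -0.034 -1.674 1.998
v -0.105 -1.196 1.576
v 0.785 -2.024 1.464
v 0.714 -1.546 1.042
v 0.907 -1.419 1.641
v 0.401 -1.203 1.97
v 0.279 -2.017 1.07
v -0.227 -1.801 1.399
v 0.273 -1.156 1.119
v 0.407 -2.064 1.921
v 0.04 -1.983 1.898
v 0.268 -1.766 2.105
v -0.069 -1.248 1.248
v 0.159 -1.031 1.456
v -0.141 -1.404 1.833
v 0.521 -2.189 1.584
v 0.749 -1.972 1.792
v 0.412 -1.454 0.935
v 0.64 -1.237 1.142
v 0.821 -1.816 1.207
v 0.753 -1.162 1.494
v 0.821 -1.617 1.896
v 0.934 -1.741 1.558
v 0.893 -1.46 1.31
v 0.456 -1.035 1.688
v 0.523 -1.49 2.089
v 0.156 -1.408 2.065
v 0.114 -1.128 1.817
v 0.709 -1.259 1.856
v 0.157 -1.73 0.951
v 0.224 -2.185 1.352
v 0.566 -2.092 1.223
v 0.524 -1.812 0.975
v -0.141 -1.603 1.144
v -0.073 -2.058 1.546
v -0.213 -1.76 1.73
v -0.254 -1.479 1.482
v -0.029 -1.961 1.184
v -0.152 -2.409 2.209
v 0.348 -1.743 2.42
v -0.808 -2.431 3.831
v -0.237 -1.554 2.186
v -0.773 -1.866 1.965
v -0.945 -2.497 1.887
v -0.652 -3.076 1.998
v -0.067 -3.265 2.232
v 0.469 -2.952 2.453
v 0.641 -2.322 2.531
v -2.394 -4.705 -3.338
v -3.266 -4.794 -2.777
v -2.476 -2.894 -3.179
v -3.348 -2.983 -2.619
v -1.812 -4.757 -2.441
v -2.684 -4.846 -1.881
v -1.894 -2.946 -2.283
v -2.766 -3.035 -1.722
f 2 4 1
f 5 2 1
f 1 4 3
f 3 5 1
f 2 8 4
f 6 2 5
f 6 8 2
f 4 8 3
f 7 5 3
f 3 8 7
f 7 6 5
f 8 6 7
f 9 46 25
f 46 20 49
f 25 49 14
f 46 49 25
f 9 25 21
f 25 14 26
f 21 26 10
f 25 26 21
f 9 21 30
f 21 10 31
f 30 31 16
f 21 31 30
f 9 30 42
f 30 16 45
f 42 45 19
f 30 45 42
f 9 42 46
f 42 19 50
f 46 50 20
f 42 50 46
f 10 26 37
f 26 14 40
f 37 40 18
f 26 40 37
f 14 49 27
f 49 20 48
f 27 48 13
f 49 48 27
f 20 50 47
f 50 19 43
f 47 43 11
f 50 43 47
f 19 45 44
f 45 16 32
f 44 32 15
f 45 32 44
f 16 31 36
f 31 10 33
f 36 33 17
f 31 33 36
f 12 38 24
f 38 18 39
f 24 39 13
f 38 39 24
f 12 24 22
f 24 13 23
f 22 23 11
f 24 23 22
f 12 22 29
f 22 11 28
f 29 28 15
f 22 28 29
f 12 29 34
f 29 15 35
f 34 35 17
f 29 35 34
f 12 34 38
f 34 17 41
f 38 41 18
f 34 41 38
f 13 39 27
f 39 18 40
f 27 40 14
f 39 40 27
f 11 23 47
f 23 13 48
f 47 48 20
f 23 48 47
f 15 28 44
f 28 11 43
f 44 43 19
f 28 43 44
f 17 35 36
f 35 15 32
f 36 32 16
f 35 32 36
f 18 41 37
f 41 17 33
f 37 33 10
f 41 33 37
f 52 51 54
f 52 54 53
f 54 51 55
f 54 55 53
f 55 51 56
f 55 56 53
f 56 51 57
f 56 57 53
f 57 51 58
f 57 58 53
f 58 51 59
f 58 59 53
f 59 51 60
f 59 60 53
f 60 51 52
f 60 52 53
f 62 64 61
f 65 62 61
f 61 64 63
f 63 65 61
f 62 68 64
f 66 62 65
f 66 68 62
f 64 68 63
f 67 65 63
f 63 68 67
f 67 66 65
f 68 66 67



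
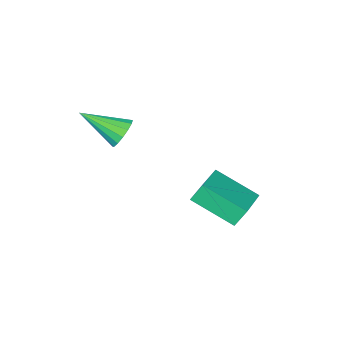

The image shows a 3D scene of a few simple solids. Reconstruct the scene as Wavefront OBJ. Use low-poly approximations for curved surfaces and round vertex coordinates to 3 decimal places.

v -0.434 1.903 -0.226
v -0.849 2.133 0.609
v 0.823 2.984 0.099
v 0.409 3.214 0.934
v 0.611 0.406 0.706
v 0.197 0.636 1.541
v 1.869 1.487 1.031
v 1.454 1.717 1.866
v 2.754 -2.076 2.934
v 3.222 -2.053 2.348
v 4.026 -3.224 3.906
v 3.325 -1.752 2.57
v 3.274 -1.537 2.89
v 3.084 -1.467 3.221
v 2.806 -1.56 3.475
v 2.514 -1.791 3.585
v 2.286 -2.098 3.519
v 2.184 -2.4 3.297
v 2.234 -2.615 2.978
v 2.424 -2.685 2.647
v 2.702 -2.592 2.392
v 2.994 -2.361 2.283
f 2 4 1
f 5 2 1
f 1 4 3
f 3 5 1
f 2 8 4
f 6 2 5
f 6 8 2
f 4 8 3
f 7 5 3
f 3 8 7
f 7 6 5
f 8 6 7
f 10 9 12
f 10 12 11
f 12 9 13
f 12 13 11
f 13 9 14
f 13 14 11
f 14 9 15
f 14 15 11
f 15 9 16
f 15 16 11
f 16 9 17
f 16 17 11
f 17 9 18
f 17 18 11
f 18 9 19
f 18 19 11
f 19 9 20
f 19 20 11
f 20 9 21
f 20 21 11
f 21 9 22
f 21 22 11
f 22 9 10
f 22 10 11



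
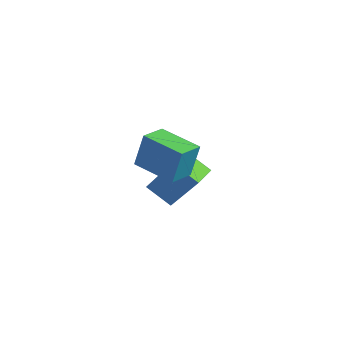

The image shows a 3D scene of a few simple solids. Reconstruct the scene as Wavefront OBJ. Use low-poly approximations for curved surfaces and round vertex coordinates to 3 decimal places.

v 0.186 -1.526 2.104
v 0.479 -1.236 3.897
v -0.102 -0.227 1.941
v 0.191 0.062 3.734
v 2.229 -1.122 1.706
v 2.522 -0.833 3.499
v 1.941 0.176 1.543
v 2.234 0.466 3.336
v -4.421 3.858 -2.757
v -3.458 4.721 -1.115
v -3.273 4.385 -3.707
v -2.31 5.248 -2.065
v -3.37 2.112 -2.455
v -2.407 2.975 -0.813
v -2.222 2.639 -3.405
v -1.259 3.502 -1.763
f 2 4 1
f 5 2 1
f 1 4 3
f 3 5 1
f 2 8 4
f 6 2 5
f 6 8 2
f 4 8 3
f 7 5 3
f 3 8 7
f 7 6 5
f 8 6 7
f 10 12 9
f 13 10 9
f 9 12 11
f 11 13 9
f 10 16 12
f 14 10 13
f 14 16 10
f 12 16 11
f 15 13 11
f 11 16 15
f 15 14 13
f 16 14 15



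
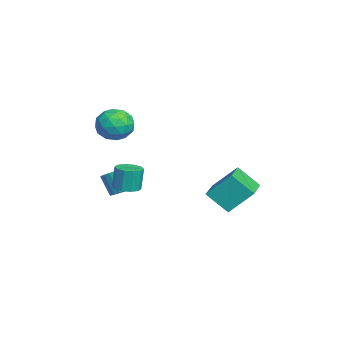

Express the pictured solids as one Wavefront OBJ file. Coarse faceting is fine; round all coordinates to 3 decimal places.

v 2.098 2.428 -0.847
v 2.197 3.797 0.581
v 2.519 3.625 -2.023
v 2.618 4.994 -0.595
v 4.142 1.986 -0.565
v 4.241 3.355 0.863
v 4.563 3.183 -1.741
v 4.662 4.552 -0.313
v -2.02 -2.075 1.849
v -0.843 -2.037 2.124
v -2.157 -3.843 2.676
v -0.98 -3.805 2.951
v -1.756 -3.068 3.514
v -1.671 -1.976 3.003
v -1.329 -3.904 1.797
v -1.244 -2.812 1.286
v -0.416 -3.168 2.092
v -0.68 -2.651 3.153
v -2.32 -3.229 1.647
v -2.584 -2.712 2.708
v -1.42 -1.901 1.914
v -1.58 -3.979 2.886
v -2.036 -3.546 3.217
v -1.344 -3.524 3.378
v -1.907 -1.865 2.431
v -1.215 -1.843 2.592
v -1.751 -2.449 3.409
v -1.785 -4.037 2.208
v -1.093 -4.015 2.369
v -1.656 -2.356 1.422
v -0.964 -2.334 1.583
v -1.249 -3.431 1.391
v -0.477 -2.543 2.056
v -0.557 -3.582 2.542
v -0.762 -3.641 1.864
v -0.712 -2.999 1.564
v -0.632 -2.24 2.68
v -0.712 -3.279 3.166
v -1.168 -2.846 3.497
v -1.119 -2.203 3.197
v -0.381 -2.904 2.661
v -2.288 -2.601 1.634
v -2.368 -3.64 2.12
v -1.881 -3.677 1.603
v -1.832 -3.034 1.303
v -2.443 -2.298 2.258
v -2.523 -3.337 2.744
v -2.288 -2.881 3.236
v -2.238 -2.239 2.936
v -2.619 -2.976 2.139
v -3.234 -2.444 -3.636
v -2.555 -3.03 -3.561
v -3.186 -3.601 -2.29
v -3.866 -3.016 -2.364
v -2.427 -2.737 -3.366
v -3.058 -3.308 -2.095
v -2.439 -2.394 -3.218
v -3.07 -2.965 -1.946
v -2.588 -2.059 -3.142
v -3.22 -2.63 -1.87
v -2.849 -1.791 -3.151
v -3.481 -2.362 -1.88
v -3.177 -1.636 -3.244
v -3.809 -2.207 -1.973
v -3.515 -1.621 -3.405
v -4.146 -2.192 -2.134
v -3.804 -1.748 -3.606
v -4.435 -2.319 -2.334
v -3.994 -1.996 -3.812
v -4.626 -2.567 -2.54
v -4.054 -2.321 -3.987
v -4.685 -2.892 -2.716
v -3.971 -2.667 -4.102
v -4.603 -3.239 -2.831
v -3.761 -2.975 -4.136
v -4.393 -3.547 -2.865
v -3.46 -3.192 -4.084
v -4.092 -3.763 -2.812
v -3.12 -3.279 -3.954
v -3.752 -3.85 -2.683
v -2.8 -3.221 -3.769
v -3.431 -3.792 -2.498
v 2.348 -2.258 -0.863
v 3.115 -2.036 -0.815
v 2.979 -1.88 0.651
v 2.212 -2.102 0.603
v 2.843 -1.629 -0.883
v 2.706 -1.473 0.582
v 2.381 -1.463 -0.944
v 2.244 -1.307 0.521
v 1.907 -1.6 -0.974
v 1.77 -1.444 0.492
v 1.601 -1.989 -0.961
v 1.465 -1.833 0.504
v 1.581 -2.48 -0.911
v 1.445 -2.324 0.555
v 1.854 -2.887 -0.842
v 1.717 -2.731 0.623
v 2.316 -3.053 -0.781
v 2.179 -2.897 0.684
v 2.79 -2.916 -0.752
v 2.653 -2.76 0.714
v 3.095 -2.527 -0.764
v 2.959 -2.371 0.701
f 2 4 1
f 5 2 1
f 1 4 3
f 3 5 1
f 2 8 4
f 6 2 5
f 6 8 2
f 4 8 3
f 7 5 3
f 3 8 7
f 7 6 5
f 8 6 7
f 9 46 25
f 46 20 49
f 25 49 14
f 46 49 25
f 9 25 21
f 25 14 26
f 21 26 10
f 25 26 21
f 9 21 30
f 21 10 31
f 30 31 16
f 21 31 30
f 9 30 42
f 30 16 45
f 42 45 19
f 30 45 42
f 9 42 46
f 42 19 50
f 46 50 20
f 42 50 46
f 10 26 37
f 26 14 40
f 37 40 18
f 26 40 37
f 14 49 27
f 49 20 48
f 27 48 13
f 49 48 27
f 20 50 47
f 50 19 43
f 47 43 11
f 50 43 47
f 19 45 44
f 45 16 32
f 44 32 15
f 45 32 44
f 16 31 36
f 31 10 33
f 36 33 17
f 31 33 36
f 12 38 24
f 38 18 39
f 24 39 13
f 38 39 24
f 12 24 22
f 24 13 23
f 22 23 11
f 24 23 22
f 12 22 29
f 22 11 28
f 29 28 15
f 22 28 29
f 12 29 34
f 29 15 35
f 34 35 17
f 29 35 34
f 12 34 38
f 34 17 41
f 38 41 18
f 34 41 38
f 13 39 27
f 39 18 40
f 27 40 14
f 39 40 27
f 11 23 47
f 23 13 48
f 47 48 20
f 23 48 47
f 15 28 44
f 28 11 43
f 44 43 19
f 28 43 44
f 17 35 36
f 35 15 32
f 36 32 16
f 35 32 36
f 18 41 37
f 41 17 33
f 37 33 10
f 41 33 37
f 52 51 55
f 52 55 53
f 53 55 56
f 53 56 54
f 55 51 57
f 55 57 56
f 56 57 58
f 56 58 54
f 57 51 59
f 57 59 58
f 58 59 60
f 58 60 54
f 59 51 61
f 59 61 60
f 60 61 62
f 60 62 54
f 61 51 63
f 61 63 62
f 62 63 64
f 62 64 54
f 63 51 65
f 63 65 64
f 64 65 66
f 64 66 54
f 65 51 67
f 65 67 66
f 66 67 68
f 66 68 54
f 67 51 69
f 67 69 68
f 68 69 70
f 68 70 54
f 69 51 71
f 69 71 70
f 70 71 72
f 70 72 54
f 71 51 73
f 71 73 72
f 72 73 74
f 72 74 54
f 73 51 75
f 73 75 74
f 74 75 76
f 74 76 54
f 75 51 77
f 75 77 76
f 76 77 78
f 76 78 54
f 77 51 79
f 77 79 78
f 78 79 80
f 78 80 54
f 79 51 81
f 79 81 80
f 80 81 82
f 80 82 54
f 81 51 52
f 81 52 82
f 82 52 53
f 82 53 54
f 84 83 87
f 84 87 85
f 85 87 88
f 85 88 86
f 87 83 89
f 87 89 88
f 88 89 90
f 88 90 86
f 89 83 91
f 89 91 90
f 90 91 92
f 90 92 86
f 91 83 93
f 91 93 92
f 92 93 94
f 92 94 86
f 93 83 95
f 93 95 94
f 94 95 96
f 94 96 86
f 95 83 97
f 95 97 96
f 96 97 98
f 96 98 86
f 97 83 99
f 97 99 98
f 98 99 100
f 98 100 86
f 99 83 101
f 99 101 100
f 100 101 102
f 100 102 86
f 101 83 103
f 101 103 102
f 102 103 104
f 102 104 86
f 103 83 84
f 103 84 104
f 104 84 85
f 104 85 86



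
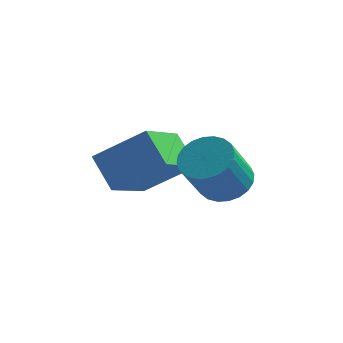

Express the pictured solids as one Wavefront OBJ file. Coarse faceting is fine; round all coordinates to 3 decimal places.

v 0.041 3.613 -3.901
v -0.198 1.868 -2.953
v 1.441 3.992 -2.853
v 1.203 2.247 -1.904
v 0.817 3.053 -4.736
v 0.579 1.308 -3.787
v 2.218 3.432 -3.687
v 1.979 1.687 -2.739
v 3.463 2.151 -3.306
v 4.241 2.074 -3.196
v 3.976 1.211 -1.924
v 3.197 1.289 -2.034
v 4.183 2.33 -3.035
v 3.917 1.467 -1.762
v 4.015 2.559 -2.915
v 3.749 1.696 -1.642
v 3.763 2.726 -2.854
v 3.497 1.863 -1.582
v 3.465 2.805 -2.863
v 3.199 1.942 -1.59
v 3.167 2.785 -2.938
v 2.901 1.922 -1.666
v 2.914 2.668 -3.07
v 2.648 1.806 -1.798
v 2.745 2.473 -3.238
v 2.479 1.61 -1.966
v 2.684 2.229 -3.416
v 2.419 1.366 -2.144
v 2.743 1.973 -3.578
v 2.477 1.11 -2.305
v 2.911 1.744 -3.698
v 2.645 0.881 -2.425
v 3.163 1.577 -3.758
v 2.897 0.714 -2.486
v 3.461 1.498 -3.75
v 3.195 0.635 -2.477
v 3.759 1.518 -3.674
v 3.493 0.655 -2.402
v 4.012 1.634 -3.542
v 3.746 0.772 -2.27
v 4.181 1.83 -3.374
v 3.915 0.967 -2.102
f 2 4 1
f 5 2 1
f 1 4 3
f 3 5 1
f 2 8 4
f 6 2 5
f 6 8 2
f 4 8 3
f 7 5 3
f 3 8 7
f 7 6 5
f 8 6 7
f 10 9 13
f 10 13 11
f 11 13 14
f 11 14 12
f 13 9 15
f 13 15 14
f 14 15 16
f 14 16 12
f 15 9 17
f 15 17 16
f 16 17 18
f 16 18 12
f 17 9 19
f 17 19 18
f 18 19 20
f 18 20 12
f 19 9 21
f 19 21 20
f 20 21 22
f 20 22 12
f 21 9 23
f 21 23 22
f 22 23 24
f 22 24 12
f 23 9 25
f 23 25 24
f 24 25 26
f 24 26 12
f 25 9 27
f 25 27 26
f 26 27 28
f 26 28 12
f 27 9 29
f 27 29 28
f 28 29 30
f 28 30 12
f 29 9 31
f 29 31 30
f 30 31 32
f 30 32 12
f 31 9 33
f 31 33 32
f 32 33 34
f 32 34 12
f 33 9 35
f 33 35 34
f 34 35 36
f 34 36 12
f 35 9 37
f 35 37 36
f 36 37 38
f 36 38 12
f 37 9 39
f 37 39 38
f 38 39 40
f 38 40 12
f 39 9 41
f 39 41 40
f 40 41 42
f 40 42 12
f 41 9 10
f 41 10 42
f 42 10 11
f 42 11 12



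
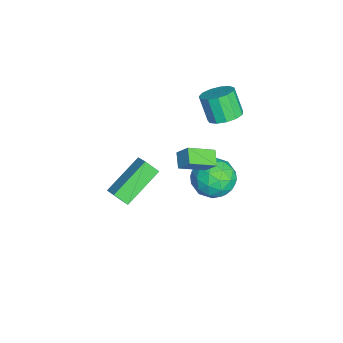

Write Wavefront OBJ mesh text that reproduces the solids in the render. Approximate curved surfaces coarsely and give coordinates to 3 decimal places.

v -1.642 1.686 -1.182
v -2.368 1.591 -0.793
v -2.138 2.865 -1.821
v -2.865 2.77 -1.431
v -1.335 2.19 -0.489
v -2.062 2.095 -0.099
v -1.832 3.369 -1.127
v -2.558 3.274 -0.738
v -3.198 3.852 -2.64
v -2.478 3.817 -3.476
v -2.242 2.623 -1.764
v -1.522 2.588 -2.6
v -1.585 3.488 -1.964
v -2.176 4.247 -2.505
v -2.544 2.193 -2.735
v -3.135 2.952 -3.276
v -2.073 2.791 -3.535
v -1.481 3.592 -3.058
v -3.239 2.848 -2.182
v -2.647 3.649 -1.705
v -2.922 3.942 -3.135
v -1.798 2.498 -2.105
v -1.835 3.027 -1.731
v -1.412 3.006 -2.223
v -2.745 4.195 -2.564
v -2.321 4.175 -3.056
v -1.797 3.981 -2.167
v -2.399 2.265 -2.184
v -1.975 2.245 -2.676
v -3.308 3.434 -3.017
v -2.885 3.413 -3.509
v -2.923 2.459 -3.073
v -2.261 3.319 -3.661
v -1.699 2.596 -3.146
v -2.3 2.364 -3.225
v -2.647 2.81 -3.543
v -1.913 3.789 -3.381
v -1.351 3.067 -2.866
v -1.388 3.596 -2.492
v -1.735 4.042 -2.81
v -1.675 3.186 -3.415
v -3.369 3.373 -2.374
v -2.807 2.651 -1.859
v -2.985 2.398 -2.43
v -3.332 2.844 -2.748
v -3.021 3.844 -2.094
v -2.459 3.121 -1.579
v -2.073 3.63 -1.697
v -2.42 4.076 -2.015
v -3.045 3.254 -1.825
v 1.324 -1.179 0.328
v 0.039 0.064 1.352
v 1.438 -0.602 -0.229
v 0.153 0.641 0.795
v 2.047 -0.841 0.825
v 0.762 0.402 1.849
v 2.161 -0.264 0.268
v 0.876 0.979 1.292
v -2.329 3.689 1.952
v -1.806 4.149 2.346
v -2.328 3.75 3.502
v -2.851 3.291 3.108
v -2.169 4.405 2.27
v -2.691 4.007 3.427
v -2.583 4.434 2.094
v -3.105 4.036 3.251
v -2.916 4.227 1.872
v -3.438 3.829 3.029
v -3.063 3.849 1.676
v -3.585 3.45 2.832
v -2.977 3.42 1.567
v -3.498 3.022 2.724
v -2.685 3.076 1.58
v -3.207 2.678 2.737
v -2.28 2.928 1.711
v -2.802 2.529 2.868
v -1.891 3.02 1.919
v -2.413 2.622 3.076
v -1.641 3.326 2.137
v -2.163 2.927 3.294
v -1.609 3.746 2.296
v -2.131 3.348 3.453
f 2 4 1
f 5 2 1
f 1 4 3
f 3 5 1
f 2 8 4
f 6 2 5
f 6 8 2
f 4 8 3
f 7 5 3
f 3 8 7
f 7 6 5
f 8 6 7
f 9 46 25
f 46 20 49
f 25 49 14
f 46 49 25
f 9 25 21
f 25 14 26
f 21 26 10
f 25 26 21
f 9 21 30
f 21 10 31
f 30 31 16
f 21 31 30
f 9 30 42
f 30 16 45
f 42 45 19
f 30 45 42
f 9 42 46
f 42 19 50
f 46 50 20
f 42 50 46
f 10 26 37
f 26 14 40
f 37 40 18
f 26 40 37
f 14 49 27
f 49 20 48
f 27 48 13
f 49 48 27
f 20 50 47
f 50 19 43
f 47 43 11
f 50 43 47
f 19 45 44
f 45 16 32
f 44 32 15
f 45 32 44
f 16 31 36
f 31 10 33
f 36 33 17
f 31 33 36
f 12 38 24
f 38 18 39
f 24 39 13
f 38 39 24
f 12 24 22
f 24 13 23
f 22 23 11
f 24 23 22
f 12 22 29
f 22 11 28
f 29 28 15
f 22 28 29
f 12 29 34
f 29 15 35
f 34 35 17
f 29 35 34
f 12 34 38
f 34 17 41
f 38 41 18
f 34 41 38
f 13 39 27
f 39 18 40
f 27 40 14
f 39 40 27
f 11 23 47
f 23 13 48
f 47 48 20
f 23 48 47
f 15 28 44
f 28 11 43
f 44 43 19
f 28 43 44
f 17 35 36
f 35 15 32
f 36 32 16
f 35 32 36
f 18 41 37
f 41 17 33
f 37 33 10
f 41 33 37
f 52 54 51
f 55 52 51
f 51 54 53
f 53 55 51
f 52 58 54
f 56 52 55
f 56 58 52
f 54 58 53
f 57 55 53
f 53 58 57
f 57 56 55
f 58 56 57
f 60 59 63
f 60 63 61
f 61 63 64
f 61 64 62
f 63 59 65
f 63 65 64
f 64 65 66
f 64 66 62
f 65 59 67
f 65 67 66
f 66 67 68
f 66 68 62
f 67 59 69
f 67 69 68
f 68 69 70
f 68 70 62
f 69 59 71
f 69 71 70
f 70 71 72
f 70 72 62
f 71 59 73
f 71 73 72
f 72 73 74
f 72 74 62
f 73 59 75
f 73 75 74
f 74 75 76
f 74 76 62
f 75 59 77
f 75 77 76
f 76 77 78
f 76 78 62
f 77 59 79
f 77 79 78
f 78 79 80
f 78 80 62
f 79 59 81
f 79 81 80
f 80 81 82
f 80 82 62
f 81 59 60
f 81 60 82
f 82 60 61
f 82 61 62



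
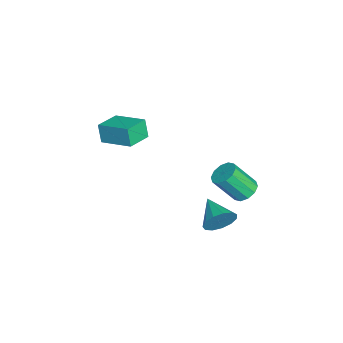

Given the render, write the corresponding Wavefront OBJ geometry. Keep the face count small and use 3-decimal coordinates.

v 0.957 3.168 1.271
v 1.442 3.634 1.579
v 1.589 2.558 2.977
v 1.103 2.092 2.669
v 1.023 3.755 1.716
v 1.17 2.679 3.114
v 0.579 3.652 1.684
v 0.725 2.576 3.081
v 0.279 3.364 1.494
v 0.425 2.288 2.891
v 0.238 3.001 1.218
v 0.384 1.925 2.616
v 0.471 2.702 0.963
v 0.618 1.626 2.361
v 0.89 2.581 0.826
v 1.037 1.505 2.224
v 1.335 2.684 0.859
v 1.481 1.608 2.256
v 1.635 2.972 1.049
v 1.781 1.896 2.446
v 1.676 3.335 1.324
v 1.822 2.259 2.722
v 1.007 1.982 -1.189
v 1.456 1.671 -0.448
v -0.347 1.258 -0.671
v 1.259 2.133 -0.317
v 0.983 2.546 -0.463
v 0.714 2.78 -0.839
v 0.538 2.761 -1.326
v 0.511 2.494 -1.77
v 0.642 2.064 -2.029
v 0.888 1.608 -2.021
v 1.172 1.271 -1.749
v 1.404 1.159 -1.299
v 1.51 1.308 -0.814
v -4.872 -3.611 0.354
v -5.165 -3.802 1.45
v -3.977 -2.017 0.871
v -4.27 -2.207 1.966
v -3.63 -4.373 0.554
v -3.923 -4.563 1.649
v -2.735 -2.778 1.07
v -3.028 -2.969 2.166
f 2 1 5
f 2 5 3
f 3 5 6
f 3 6 4
f 5 1 7
f 5 7 6
f 6 7 8
f 6 8 4
f 7 1 9
f 7 9 8
f 8 9 10
f 8 10 4
f 9 1 11
f 9 11 10
f 10 11 12
f 10 12 4
f 11 1 13
f 11 13 12
f 12 13 14
f 12 14 4
f 13 1 15
f 13 15 14
f 14 15 16
f 14 16 4
f 15 1 17
f 15 17 16
f 16 17 18
f 16 18 4
f 17 1 19
f 17 19 18
f 18 19 20
f 18 20 4
f 19 1 21
f 19 21 20
f 20 21 22
f 20 22 4
f 21 1 2
f 21 2 22
f 22 2 3
f 22 3 4
f 24 23 26
f 24 26 25
f 26 23 27
f 26 27 25
f 27 23 28
f 27 28 25
f 28 23 29
f 28 29 25
f 29 23 30
f 29 30 25
f 30 23 31
f 30 31 25
f 31 23 32
f 31 32 25
f 32 23 33
f 32 33 25
f 33 23 34
f 33 34 25
f 34 23 35
f 34 35 25
f 35 23 24
f 35 24 25
f 37 39 36
f 40 37 36
f 36 39 38
f 38 40 36
f 37 43 39
f 41 37 40
f 41 43 37
f 39 43 38
f 42 40 38
f 38 43 42
f 42 41 40
f 43 41 42



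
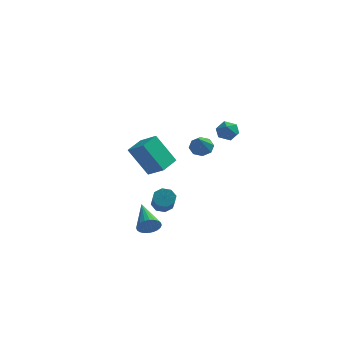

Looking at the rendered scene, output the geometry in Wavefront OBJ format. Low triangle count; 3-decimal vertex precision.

v -1.192 4.257 -1.252
v -0.487 4.415 -1.153
v -1.088 3.063 -0.088
v -0.822 4.712 -0.818
v -1.374 4.742 -0.737
v -1.82 4.488 -0.958
v -1.898 4.098 -1.351
v -1.563 3.801 -1.685
v -1.011 3.771 -1.766
v -0.565 4.026 -1.545
v 0.491 1.284 1.75
v 0.997 1.334 1.233
v 1.103 0.426 2.267
v 1.609 0.476 1.75
v 1.527 1.014 2.23
v 1.149 1.544 1.91
v 0.951 0.216 1.59
v 0.573 0.746 1.27
v 1.281 0.674 1.134
v 1.638 1.167 1.529
v 0.462 0.593 1.971
v 0.819 1.086 2.366
v -2.088 -4.087 -3.57
v -1.585 -4.046 -3.1
v -2.932 -2.453 -2.81
v -1.481 -3.899 -3.301
v -1.47 -3.781 -3.543
v -1.554 -3.709 -3.789
v -1.718 -3.696 -4.001
v -1.939 -3.741 -4.148
v -2.183 -3.839 -4.207
v -2.412 -3.975 -4.169
v -2.592 -4.128 -4.04
v -2.695 -4.275 -3.839
v -2.706 -4.393 -3.598
v -2.623 -4.465 -3.352
v -2.458 -4.479 -3.139
v -2.237 -4.433 -2.992
v -1.994 -4.335 -2.933
v -1.765 -4.199 -2.971
v -4.949 2.072 -0.967
v -3.921 1.59 -0.273
v -4.529 3.33 -0.716
v -3.501 2.849 -0.023
v -3.759 2.031 -2.757
v -2.731 1.55 -2.064
v -3.339 3.29 -2.507
v -2.311 2.808 -1.813
v -2.394 0.053 -3.886
v -2.168 -0.326 -4.391
v -1.78 -1.471 -3.358
v -2.006 -1.093 -2.854
v -1.804 -0.024 -4.193
v -1.416 -1.169 -3.161
v -1.785 0.322 -3.816
v -1.397 -0.823 -2.784
v -2.123 0.511 -3.48
v -1.735 -0.634 -2.447
v -2.62 0.431 -3.382
v -2.232 -0.714 -2.349
v -2.984 0.129 -3.579
v -2.596 -1.016 -2.547
v -3.003 -0.217 -3.956
v -2.615 -1.362 -2.924
v -2.665 -0.406 -4.293
v -2.277 -1.551 -3.26
f 2 1 4
f 2 4 3
f 4 1 5
f 4 5 3
f 5 1 6
f 5 6 3
f 6 1 7
f 6 7 3
f 7 1 8
f 7 8 3
f 8 1 9
f 8 9 3
f 9 1 10
f 9 10 3
f 10 1 2
f 10 2 3
f 11 22 16
f 11 16 12
f 11 12 18
f 11 18 21
f 11 21 22
f 12 16 20
f 16 22 15
f 22 21 13
f 21 18 17
f 18 12 19
f 14 20 15
f 14 15 13
f 14 13 17
f 14 17 19
f 14 19 20
f 15 20 16
f 13 15 22
f 17 13 21
f 19 17 18
f 20 19 12
f 24 23 26
f 24 26 25
f 26 23 27
f 26 27 25
f 27 23 28
f 27 28 25
f 28 23 29
f 28 29 25
f 29 23 30
f 29 30 25
f 30 23 31
f 30 31 25
f 31 23 32
f 31 32 25
f 32 23 33
f 32 33 25
f 33 23 34
f 33 34 25
f 34 23 35
f 34 35 25
f 35 23 36
f 35 36 25
f 36 23 37
f 36 37 25
f 37 23 38
f 37 38 25
f 38 23 39
f 38 39 25
f 39 23 40
f 39 40 25
f 40 23 24
f 40 24 25
f 42 44 41
f 45 42 41
f 41 44 43
f 43 45 41
f 42 48 44
f 46 42 45
f 46 48 42
f 44 48 43
f 47 45 43
f 43 48 47
f 47 46 45
f 48 46 47
f 50 49 53
f 50 53 51
f 51 53 54
f 51 54 52
f 53 49 55
f 53 55 54
f 54 55 56
f 54 56 52
f 55 49 57
f 55 57 56
f 56 57 58
f 56 58 52
f 57 49 59
f 57 59 58
f 58 59 60
f 58 60 52
f 59 49 61
f 59 61 60
f 60 61 62
f 60 62 52
f 61 49 63
f 61 63 62
f 62 63 64
f 62 64 52
f 63 49 65
f 63 65 64
f 64 65 66
f 64 66 52
f 65 49 50
f 65 50 66
f 66 50 51
f 66 51 52



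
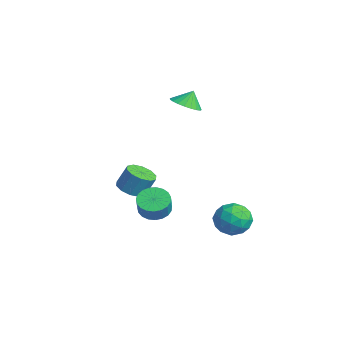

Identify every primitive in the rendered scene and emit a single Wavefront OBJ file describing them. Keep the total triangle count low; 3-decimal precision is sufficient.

v -1.549 -1.565 -2.65
v -1.031 -2.389 -2.382
v -0.773 -1.78 -1.003
v -1.291 -0.955 -1.27
v -0.63 -1.984 -2.636
v -0.372 -1.375 -1.256
v -0.58 -1.418 -2.895
v -0.323 -0.809 -1.516
v -0.9 -0.908 -3.061
v -0.643 -0.299 -1.681
v -1.468 -0.649 -3.069
v -1.211 -0.04 -1.689
v -2.067 -0.74 -2.917
v -1.809 -0.131 -1.538
v -2.468 -1.145 -2.664
v -2.21 -0.536 -1.284
v -2.517 -1.711 -2.404
v -2.26 -1.102 -1.025
v -2.197 -2.221 -2.239
v -1.94 -1.612 -0.859
v -1.629 -2.48 -2.231
v -1.372 -1.871 -0.851
v 1.544 -1.277 -2.772
v 2.167 -0.463 -2.869
v 2.739 -0.768 -1.766
v 2.116 -1.583 -1.668
v 1.837 -0.297 -2.652
v 2.409 -0.603 -1.549
v 1.456 -0.301 -2.456
v 2.029 -0.606 -1.352
v 1.091 -0.473 -2.314
v 1.663 -0.779 -1.211
v 0.804 -0.785 -2.251
v 1.376 -1.091 -1.148
v 0.644 -1.182 -2.278
v 1.217 -1.487 -1.175
v 0.641 -1.595 -2.391
v 1.213 -1.9 -1.288
v 0.793 -1.953 -2.569
v 1.366 -2.259 -1.466
v 1.076 -2.195 -2.783
v 1.648 -2.5 -1.679
v 1.439 -2.277 -2.994
v 2.011 -2.583 -1.891
v 1.82 -2.187 -3.167
v 2.393 -2.493 -2.064
v 2.154 -1.94 -3.272
v 2.726 -2.245 -2.168
v 2.382 -1.578 -3.29
v 2.954 -1.883 -2.186
v 2.465 -1.164 -3.218
v 3.037 -1.469 -2.115
v 2.389 -0.769 -3.07
v 2.961 -1.075 -1.966
v -3.752 2.976 2.719
v -2.715 3.267 2.635
v -3.828 3.544 3.761
v -2.925 3.61 2.434
v -3.278 3.842 2.281
v -3.712 3.925 2.205
v -4.154 3.844 2.217
v -4.526 3.613 2.315
v -4.764 3.271 2.484
v -4.827 2.879 2.693
v -4.705 2.503 2.907
v -4.417 2.209 3.088
v -4.015 2.048 3.205
v -3.567 2.047 3.238
v -3.151 2.207 3.181
v -2.839 2.5 3.044
v -2.685 2.875 2.851
v 3.345 3.679 -3.252
v 3.917 3.338 -4.324
v 4.063 2.002 -2.336
v 4.635 1.661 -3.408
v 5.048 2.664 -2.764
v 4.604 3.701 -3.33
v 3.376 1.639 -3.33
v 2.932 2.676 -3.896
v 3.936 2.078 -4.372
v 4.969 2.711 -4.022
v 3.011 2.629 -2.638
v 4.044 3.262 -2.288
v 3.568 3.656 -3.869
v 4.412 1.684 -2.791
v 4.655 2.274 -2.413
v 4.991 2.074 -3.043
v 3.972 3.869 -3.284
v 4.308 3.669 -3.914
v 4.973 3.273 -2.997
v 3.672 1.671 -2.746
v 4.008 1.471 -3.376
v 2.989 3.266 -3.617
v 3.325 3.066 -4.247
v 3.007 2.067 -3.663
v 3.915 2.715 -4.527
v 4.338 1.729 -3.988
v 3.597 1.716 -3.943
v 3.336 2.325 -4.275
v 4.523 3.087 -4.321
v 4.945 2.101 -3.783
v 5.188 2.691 -3.404
v 4.927 3.3 -3.737
v 4.534 2.346 -4.349
v 3.035 3.239 -2.877
v 3.457 2.253 -2.339
v 3.053 2.04 -2.923
v 2.792 2.649 -3.256
v 3.642 3.611 -2.672
v 4.065 2.625 -2.133
v 4.644 3.015 -2.385
v 4.383 3.624 -2.717
v 3.446 2.994 -2.311
f 2 1 5
f 2 5 3
f 3 5 6
f 3 6 4
f 5 1 7
f 5 7 6
f 6 7 8
f 6 8 4
f 7 1 9
f 7 9 8
f 8 9 10
f 8 10 4
f 9 1 11
f 9 11 10
f 10 11 12
f 10 12 4
f 11 1 13
f 11 13 12
f 12 13 14
f 12 14 4
f 13 1 15
f 13 15 14
f 14 15 16
f 14 16 4
f 15 1 17
f 15 17 16
f 16 17 18
f 16 18 4
f 17 1 19
f 17 19 18
f 18 19 20
f 18 20 4
f 19 1 21
f 19 21 20
f 20 21 22
f 20 22 4
f 21 1 2
f 21 2 22
f 22 2 3
f 22 3 4
f 24 23 27
f 24 27 25
f 25 27 28
f 25 28 26
f 27 23 29
f 27 29 28
f 28 29 30
f 28 30 26
f 29 23 31
f 29 31 30
f 30 31 32
f 30 32 26
f 31 23 33
f 31 33 32
f 32 33 34
f 32 34 26
f 33 23 35
f 33 35 34
f 34 35 36
f 34 36 26
f 35 23 37
f 35 37 36
f 36 37 38
f 36 38 26
f 37 23 39
f 37 39 38
f 38 39 40
f 38 40 26
f 39 23 41
f 39 41 40
f 40 41 42
f 40 42 26
f 41 23 43
f 41 43 42
f 42 43 44
f 42 44 26
f 43 23 45
f 43 45 44
f 44 45 46
f 44 46 26
f 45 23 47
f 45 47 46
f 46 47 48
f 46 48 26
f 47 23 49
f 47 49 48
f 48 49 50
f 48 50 26
f 49 23 51
f 49 51 50
f 50 51 52
f 50 52 26
f 51 23 53
f 51 53 52
f 52 53 54
f 52 54 26
f 53 23 24
f 53 24 54
f 54 24 25
f 54 25 26
f 56 55 58
f 56 58 57
f 58 55 59
f 58 59 57
f 59 55 60
f 59 60 57
f 60 55 61
f 60 61 57
f 61 55 62
f 61 62 57
f 62 55 63
f 62 63 57
f 63 55 64
f 63 64 57
f 64 55 65
f 64 65 57
f 65 55 66
f 65 66 57
f 66 55 67
f 66 67 57
f 67 55 68
f 67 68 57
f 68 55 69
f 68 69 57
f 69 55 70
f 69 70 57
f 70 55 71
f 70 71 57
f 71 55 56
f 71 56 57
f 72 109 88
f 109 83 112
f 88 112 77
f 109 112 88
f 72 88 84
f 88 77 89
f 84 89 73
f 88 89 84
f 72 84 93
f 84 73 94
f 93 94 79
f 84 94 93
f 72 93 105
f 93 79 108
f 105 108 82
f 93 108 105
f 72 105 109
f 105 82 113
f 109 113 83
f 105 113 109
f 73 89 100
f 89 77 103
f 100 103 81
f 89 103 100
f 77 112 90
f 112 83 111
f 90 111 76
f 112 111 90
f 83 113 110
f 113 82 106
f 110 106 74
f 113 106 110
f 82 108 107
f 108 79 95
f 107 95 78
f 108 95 107
f 79 94 99
f 94 73 96
f 99 96 80
f 94 96 99
f 75 101 87
f 101 81 102
f 87 102 76
f 101 102 87
f 75 87 85
f 87 76 86
f 85 86 74
f 87 86 85
f 75 85 92
f 85 74 91
f 92 91 78
f 85 91 92
f 75 92 97
f 92 78 98
f 97 98 80
f 92 98 97
f 75 97 101
f 97 80 104
f 101 104 81
f 97 104 101
f 76 102 90
f 102 81 103
f 90 103 77
f 102 103 90
f 74 86 110
f 86 76 111
f 110 111 83
f 86 111 110
f 78 91 107
f 91 74 106
f 107 106 82
f 91 106 107
f 80 98 99
f 98 78 95
f 99 95 79
f 98 95 99
f 81 104 100
f 104 80 96
f 100 96 73
f 104 96 100



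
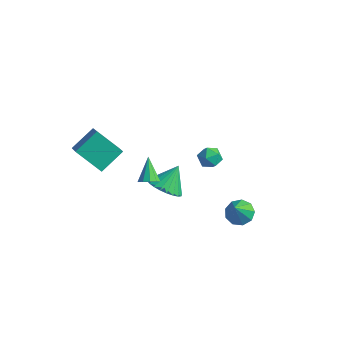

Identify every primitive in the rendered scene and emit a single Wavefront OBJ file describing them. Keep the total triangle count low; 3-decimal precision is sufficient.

v 0.962 -4.396 1.689
v 1.253 -4.671 2.122
v 0.258 -3.564 2.691
v 1.45 -4.381 2.02
v 1.46 -4.097 1.791
v 1.28 -3.928 1.523
v 0.978 -3.937 1.319
v 0.67 -4.121 1.256
v 0.473 -4.411 1.359
v 0.463 -4.695 1.587
v 0.643 -4.864 1.855
v 0.945 -4.855 2.059
v -0.532 -1.254 -2.449
v 0.268 -0.785 -2.94
v -0.388 -0.226 -1.231
v -0.05 -0.571 -3.083
v -0.442 -0.461 -3.13
v -0.847 -0.471 -3.073
v -1.205 -0.601 -2.921
v -1.46 -0.83 -2.697
v -1.574 -1.124 -2.435
v -1.529 -1.438 -2.175
v -1.333 -1.723 -1.957
v -1.014 -1.938 -1.814
v -0.623 -2.048 -1.767
v -0.217 -2.037 -1.824
v 0.14 -1.908 -1.976
v 0.396 -1.678 -2.2
v 0.51 -1.385 -2.462
v 0.465 -1.071 -2.722
v 2.701 1.164 -4.642
v 3.387 1.605 -4.49
v 2.939 0.336 -3.318
v 2.938 1.857 -4.252
v 2.377 1.785 -4.196
v 1.968 1.422 -4.349
v 1.902 0.939 -4.639
v 2.209 0.561 -4.931
v 2.746 0.465 -5.087
v 3.262 0.697 -5.036
v 3.515 1.147 -4.8
v -0.989 4.054 -3.484
v -0.43 3.816 -3.971
v -1.57 2.944 -3.609
v -1.011 2.706 -4.096
v -0.852 2.81 -3.342
v -0.492 3.496 -3.264
v -1.508 3.264 -4.316
v -1.148 3.95 -4.238
v -0.751 3.328 -4.485
v -0.345 3.048 -3.883
v -1.655 3.712 -3.697
v -1.249 3.432 -3.095
v -2.959 -3.813 -0.114
v -4.34 -4.236 1.089
v -2.639 -2.447 0.735
v -4.02 -2.87 1.938
v -2.14 -4.45 0.602
v -3.521 -4.873 1.805
v -1.82 -3.084 1.451
v -3.201 -3.507 2.654
f 2 1 4
f 2 4 3
f 4 1 5
f 4 5 3
f 5 1 6
f 5 6 3
f 6 1 7
f 6 7 3
f 7 1 8
f 7 8 3
f 8 1 9
f 8 9 3
f 9 1 10
f 9 10 3
f 10 1 11
f 10 11 3
f 11 1 12
f 11 12 3
f 12 1 2
f 12 2 3
f 14 13 16
f 14 16 15
f 16 13 17
f 16 17 15
f 17 13 18
f 17 18 15
f 18 13 19
f 18 19 15
f 19 13 20
f 19 20 15
f 20 13 21
f 20 21 15
f 21 13 22
f 21 22 15
f 22 13 23
f 22 23 15
f 23 13 24
f 23 24 15
f 24 13 25
f 24 25 15
f 25 13 26
f 25 26 15
f 26 13 27
f 26 27 15
f 27 13 28
f 27 28 15
f 28 13 29
f 28 29 15
f 29 13 30
f 29 30 15
f 30 13 14
f 30 14 15
f 32 31 34
f 32 34 33
f 34 31 35
f 34 35 33
f 35 31 36
f 35 36 33
f 36 31 37
f 36 37 33
f 37 31 38
f 37 38 33
f 38 31 39
f 38 39 33
f 39 31 40
f 39 40 33
f 40 31 41
f 40 41 33
f 41 31 32
f 41 32 33
f 42 53 47
f 42 47 43
f 42 43 49
f 42 49 52
f 42 52 53
f 43 47 51
f 47 53 46
f 53 52 44
f 52 49 48
f 49 43 50
f 45 51 46
f 45 46 44
f 45 44 48
f 45 48 50
f 45 50 51
f 46 51 47
f 44 46 53
f 48 44 52
f 50 48 49
f 51 50 43
f 55 57 54
f 58 55 54
f 54 57 56
f 56 58 54
f 55 61 57
f 59 55 58
f 59 61 55
f 57 61 56
f 60 58 56
f 56 61 60
f 60 59 58
f 61 59 60

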